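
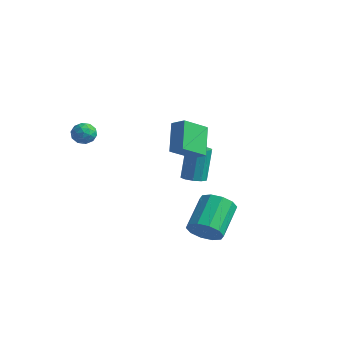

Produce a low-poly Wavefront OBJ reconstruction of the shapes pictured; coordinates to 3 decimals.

v 1.925 -0.592 -3.908
v 2.862 -0.225 -3.997
v 2.271 1.54 -2.92
v 1.335 1.172 -2.832
v 2.532 -0.034 -4.491
v 1.941 1.731 -3.415
v 1.97 -0.056 -4.763
v 1.38 1.709 -3.686
v 1.392 -0.283 -4.708
v 0.801 1.482 -3.631
v 1.017 -0.628 -4.348
v 0.426 1.136 -3.271
v 0.989 -0.96 -3.82
v 0.398 0.805 -2.743
v 1.319 -1.151 -3.325
v 0.728 0.614 -2.249
v 1.88 -1.129 -3.054
v 1.29 0.636 -1.977
v 2.459 -0.902 -3.109
v 1.868 0.863 -2.032
v 2.834 -0.556 -3.469
v 2.243 1.208 -2.392
v 0.046 0.798 2.22
v -0.343 -0.541 3.138
v 0.832 0.879 2.672
v 0.443 -0.46 3.59
v 0.877 -0.3 0.97
v 0.488 -1.639 1.888
v 1.663 -0.219 1.422
v 1.274 -1.558 2.34
v -3.417 -3.028 2.839
v -3.078 -3.246 2.262
v -4.402 -3.394 2.398
v -4.063 -3.612 1.821
v -3.963 -3.943 2.435
v -3.354 -3.717 2.708
v -4.126 -2.923 1.952
v -3.517 -2.697 2.225
v -3.515 -3.182 1.714
v -3.415 -3.812 2.012
v -4.065 -2.828 2.648
v -3.965 -3.458 2.946
v -3.161 -3.105 2.589
v -4.319 -3.535 2.071
v -4.261 -3.729 2.432
v -4.061 -3.858 2.092
v -3.324 -3.381 2.851
v -3.124 -3.51 2.512
v -3.644 -3.919 2.614
v -4.356 -3.13 2.148
v -4.156 -3.259 1.809
v -3.419 -2.782 2.568
v -3.219 -2.911 2.228
v -3.836 -2.721 2.046
v -3.219 -3.195 1.928
v -3.798 -3.411 1.669
v -3.835 -3.005 1.746
v -3.477 -2.873 1.906
v -3.159 -3.566 2.103
v -3.739 -3.781 1.844
v -3.68 -3.975 2.205
v -3.322 -3.843 2.365
v -3.417 -3.528 1.781
v -3.741 -2.859 2.816
v -4.321 -3.074 2.557
v -4.158 -2.797 2.295
v -3.8 -2.665 2.455
v -3.682 -3.229 2.991
v -4.261 -3.445 2.732
v -4.003 -3.767 2.754
v -3.645 -3.635 2.914
v -4.063 -3.112 2.879
v -2.061 3.224 -3.283
v -1.646 2.672 -3.046
v -1.864 3.344 -1.1
v -2.279 3.896 -1.337
v -1.375 3.021 -3.136
v -1.593 3.694 -1.19
v -1.366 3.448 -3.282
v -1.585 4.12 -1.337
v -1.622 3.789 -3.429
v -1.841 4.461 -1.483
v -2.046 3.914 -3.52
v -2.265 4.586 -1.574
v -2.476 3.776 -3.52
v -2.694 4.448 -1.574
v -2.747 3.426 -3.43
v -2.965 4.099 -1.484
v -2.755 3 -3.283
v -2.974 3.672 -1.338
v -2.499 2.659 -3.137
v -2.718 3.331 -1.191
v -2.075 2.534 -3.046
v -2.294 3.206 -1.1
f 2 1 5
f 2 5 3
f 3 5 6
f 3 6 4
f 5 1 7
f 5 7 6
f 6 7 8
f 6 8 4
f 7 1 9
f 7 9 8
f 8 9 10
f 8 10 4
f 9 1 11
f 9 11 10
f 10 11 12
f 10 12 4
f 11 1 13
f 11 13 12
f 12 13 14
f 12 14 4
f 13 1 15
f 13 15 14
f 14 15 16
f 14 16 4
f 15 1 17
f 15 17 16
f 16 17 18
f 16 18 4
f 17 1 19
f 17 19 18
f 18 19 20
f 18 20 4
f 19 1 21
f 19 21 20
f 20 21 22
f 20 22 4
f 21 1 2
f 21 2 22
f 22 2 3
f 22 3 4
f 24 26 23
f 27 24 23
f 23 26 25
f 25 27 23
f 24 30 26
f 28 24 27
f 28 30 24
f 26 30 25
f 29 27 25
f 25 30 29
f 29 28 27
f 30 28 29
f 31 68 47
f 68 42 71
f 47 71 36
f 68 71 47
f 31 47 43
f 47 36 48
f 43 48 32
f 47 48 43
f 31 43 52
f 43 32 53
f 52 53 38
f 43 53 52
f 31 52 64
f 52 38 67
f 64 67 41
f 52 67 64
f 31 64 68
f 64 41 72
f 68 72 42
f 64 72 68
f 32 48 59
f 48 36 62
f 59 62 40
f 48 62 59
f 36 71 49
f 71 42 70
f 49 70 35
f 71 70 49
f 42 72 69
f 72 41 65
f 69 65 33
f 72 65 69
f 41 67 66
f 67 38 54
f 66 54 37
f 67 54 66
f 38 53 58
f 53 32 55
f 58 55 39
f 53 55 58
f 34 60 46
f 60 40 61
f 46 61 35
f 60 61 46
f 34 46 44
f 46 35 45
f 44 45 33
f 46 45 44
f 34 44 51
f 44 33 50
f 51 50 37
f 44 50 51
f 34 51 56
f 51 37 57
f 56 57 39
f 51 57 56
f 34 56 60
f 56 39 63
f 60 63 40
f 56 63 60
f 35 61 49
f 61 40 62
f 49 62 36
f 61 62 49
f 33 45 69
f 45 35 70
f 69 70 42
f 45 70 69
f 37 50 66
f 50 33 65
f 66 65 41
f 50 65 66
f 39 57 58
f 57 37 54
f 58 54 38
f 57 54 58
f 40 63 59
f 63 39 55
f 59 55 32
f 63 55 59
f 74 73 77
f 74 77 75
f 75 77 78
f 75 78 76
f 77 73 79
f 77 79 78
f 78 79 80
f 78 80 76
f 79 73 81
f 79 81 80
f 80 81 82
f 80 82 76
f 81 73 83
f 81 83 82
f 82 83 84
f 82 84 76
f 83 73 85
f 83 85 84
f 84 85 86
f 84 86 76
f 85 73 87
f 85 87 86
f 86 87 88
f 86 88 76
f 87 73 89
f 87 89 88
f 88 89 90
f 88 90 76
f 89 73 91
f 89 91 90
f 90 91 92
f 90 92 76
f 91 73 93
f 91 93 92
f 92 93 94
f 92 94 76
f 93 73 74
f 93 74 94
f 94 74 75
f 94 75 76



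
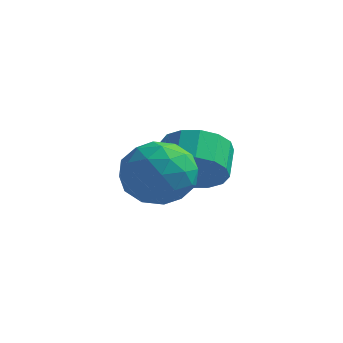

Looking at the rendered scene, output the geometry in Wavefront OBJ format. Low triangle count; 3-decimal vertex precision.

v -2.27 0.768 -0.827
v -1.62 1.621 -0.829
v -0.92 -0.261 -1.191
v -0.27 0.592 -1.193
v -0.707 0.253 -0.274
v -1.541 0.889 -0.049
v -0.999 0.471 -1.971
v -1.833 1.107 -1.746
v -0.834 1.438 -1.536
v -0.654 1.303 -0.487
v -1.886 0.057 -1.533
v -1.706 -0.078 -0.484
v -2.063 1.285 -0.796
v -0.477 0.075 -1.224
v -0.734 -0.124 -0.684
v -0.352 0.378 -0.685
v -2.017 0.854 -0.338
v -1.635 1.356 -0.339
v -1.099 0.552 -0.013
v -0.905 0.004 -1.681
v -0.523 0.506 -1.682
v -2.188 0.982 -1.335
v -1.806 1.484 -1.336
v -1.441 0.808 -2.007
v -1.22 1.678 -1.213
v -0.426 1.074 -1.427
v -0.854 1.002 -1.884
v -1.345 1.376 -1.752
v -1.114 1.599 -0.597
v -0.321 0.995 -0.81
v -0.577 0.796 -0.27
v -1.068 1.169 -0.138
v -0.652 1.492 -1.012
v -2.219 0.365 -1.21
v -1.426 -0.239 -1.423
v -1.472 0.191 -1.882
v -1.963 0.564 -1.75
v -2.114 0.286 -0.593
v -1.32 -0.318 -0.807
v -1.195 -0.016 -0.268
v -1.686 0.358 -0.136
v -1.888 -0.132 -1.008
v -1.305 2.516 -1.669
v -0.965 2.057 -0.885
v -1.276 2.886 -0.266
v -1.615 3.344 -1.051
v -0.578 2.329 -1.054
v -0.889 3.158 -0.436
v -0.386 2.65 -1.389
v -0.697 3.479 -0.77
v -0.44 2.936 -1.798
v -0.751 3.765 -1.18
v -0.726 3.109 -2.173
v -1.036 3.938 -1.555
v -1.167 3.123 -2.413
v -1.477 3.951 -1.794
v -1.644 2.974 -2.454
v -1.955 3.803 -1.835
v -2.031 2.702 -2.284
v -2.342 3.531 -1.666
v -2.223 2.381 -1.95
v -2.534 3.21 -1.331
v -2.169 2.095 -1.54
v -2.48 2.924 -0.922
v -1.884 1.922 -1.165
v -2.194 2.751 -0.547
v -1.443 1.909 -0.926
v -1.753 2.737 -0.307
f 1 38 17
f 38 12 41
f 17 41 6
f 38 41 17
f 1 17 13
f 17 6 18
f 13 18 2
f 17 18 13
f 1 13 22
f 13 2 23
f 22 23 8
f 13 23 22
f 1 22 34
f 22 8 37
f 34 37 11
f 22 37 34
f 1 34 38
f 34 11 42
f 38 42 12
f 34 42 38
f 2 18 29
f 18 6 32
f 29 32 10
f 18 32 29
f 6 41 19
f 41 12 40
f 19 40 5
f 41 40 19
f 12 42 39
f 42 11 35
f 39 35 3
f 42 35 39
f 11 37 36
f 37 8 24
f 36 24 7
f 37 24 36
f 8 23 28
f 23 2 25
f 28 25 9
f 23 25 28
f 4 30 16
f 30 10 31
f 16 31 5
f 30 31 16
f 4 16 14
f 16 5 15
f 14 15 3
f 16 15 14
f 4 14 21
f 14 3 20
f 21 20 7
f 14 20 21
f 4 21 26
f 21 7 27
f 26 27 9
f 21 27 26
f 4 26 30
f 26 9 33
f 30 33 10
f 26 33 30
f 5 31 19
f 31 10 32
f 19 32 6
f 31 32 19
f 3 15 39
f 15 5 40
f 39 40 12
f 15 40 39
f 7 20 36
f 20 3 35
f 36 35 11
f 20 35 36
f 9 27 28
f 27 7 24
f 28 24 8
f 27 24 28
f 10 33 29
f 33 9 25
f 29 25 2
f 33 25 29
f 44 43 47
f 44 47 45
f 45 47 48
f 45 48 46
f 47 43 49
f 47 49 48
f 48 49 50
f 48 50 46
f 49 43 51
f 49 51 50
f 50 51 52
f 50 52 46
f 51 43 53
f 51 53 52
f 52 53 54
f 52 54 46
f 53 43 55
f 53 55 54
f 54 55 56
f 54 56 46
f 55 43 57
f 55 57 56
f 56 57 58
f 56 58 46
f 57 43 59
f 57 59 58
f 58 59 60
f 58 60 46
f 59 43 61
f 59 61 60
f 60 61 62
f 60 62 46
f 61 43 63
f 61 63 62
f 62 63 64
f 62 64 46
f 63 43 65
f 63 65 64
f 64 65 66
f 64 66 46
f 65 43 67
f 65 67 66
f 66 67 68
f 66 68 46
f 67 43 44
f 67 44 68
f 68 44 45
f 68 45 46



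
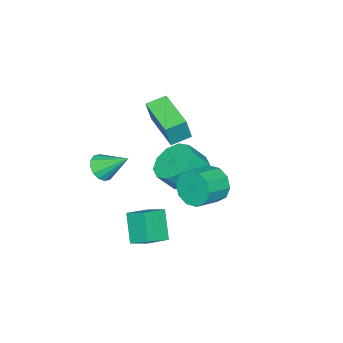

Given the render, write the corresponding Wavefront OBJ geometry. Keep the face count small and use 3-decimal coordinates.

v -1.88 0.576 3.446
v -1.516 0.549 4.61
v -0.902 2.207 3.179
v -0.538 2.18 4.343
v -1.122 0.08 3.197
v -0.758 0.053 4.361
v -0.144 1.711 2.93
v 0.22 1.684 4.094
v 1.315 -0.674 1.411
v 1.869 -0.851 1.763
v 1.085 0.474 2.349
v 1.985 -0.627 1.518
v 1.921 -0.415 1.244
v 1.696 -0.273 1.014
v 1.368 -0.238 0.891
v 1.026 -0.32 0.907
v 0.761 -0.496 1.058
v 0.645 -0.72 1.304
v 0.708 -0.932 1.578
v 0.934 -1.074 1.807
v 1.262 -1.109 1.93
v 1.604 -1.028 1.914
v -2.615 0.993 -0.872
v -1.692 1.326 -1.246
v -1.142 0.841 -0.322
v -2.065 0.507 0.052
v -1.932 1.79 -0.86
v -1.382 1.304 0.064
v -2.432 1.949 -0.479
v -1.882 1.463 0.446
v -3.002 1.743 -0.248
v -2.452 1.257 0.677
v -3.425 1.25 -0.255
v -2.875 0.764 0.669
v -3.538 0.659 -0.498
v -2.988 0.174 0.426
v -3.298 0.196 -0.884
v -2.748 -0.29 0.04
v -2.798 0.037 -1.266
v -2.248 -0.449 -0.341
v -2.228 0.243 -1.497
v -1.678 -0.243 -0.572
v -1.805 0.736 -1.489
v -1.255 0.25 -0.565
v 0.551 1.021 -1.033
v 1.626 0.728 -0.614
v 0.603 1.913 -0.539
v 1.677 1.619 -0.121
v 1.183 1.641 -2.219
v 2.257 1.347 -1.801
v 1.234 2.532 -1.726
v 2.309 2.239 -1.307
v -0.491 3.527 1.113
v -0.165 3.941 0.396
v 0.998 3.706 0.79
v 0.671 3.293 1.507
v -0.225 4.315 0.795
v 0.938 4.08 1.189
v -0.386 4.388 1.316
v 0.776 4.153 1.71
v -0.588 4.132 1.759
v 0.575 3.897 2.153
v -0.753 3.645 1.956
v 0.41 3.41 2.349
v -0.818 3.114 1.83
v 0.345 2.879 2.224
v -0.758 2.74 1.431
v 0.405 2.505 1.825
v -0.596 2.667 0.91
v 0.566 2.432 1.304
v -0.395 2.923 0.467
v 0.768 2.688 0.861
v -0.23 3.41 0.271
v 0.933 3.175 0.664
f 2 4 1
f 5 2 1
f 1 4 3
f 3 5 1
f 2 8 4
f 6 2 5
f 6 8 2
f 4 8 3
f 7 5 3
f 3 8 7
f 7 6 5
f 8 6 7
f 10 9 12
f 10 12 11
f 12 9 13
f 12 13 11
f 13 9 14
f 13 14 11
f 14 9 15
f 14 15 11
f 15 9 16
f 15 16 11
f 16 9 17
f 16 17 11
f 17 9 18
f 17 18 11
f 18 9 19
f 18 19 11
f 19 9 20
f 19 20 11
f 20 9 21
f 20 21 11
f 21 9 22
f 21 22 11
f 22 9 10
f 22 10 11
f 24 23 27
f 24 27 25
f 25 27 28
f 25 28 26
f 27 23 29
f 27 29 28
f 28 29 30
f 28 30 26
f 29 23 31
f 29 31 30
f 30 31 32
f 30 32 26
f 31 23 33
f 31 33 32
f 32 33 34
f 32 34 26
f 33 23 35
f 33 35 34
f 34 35 36
f 34 36 26
f 35 23 37
f 35 37 36
f 36 37 38
f 36 38 26
f 37 23 39
f 37 39 38
f 38 39 40
f 38 40 26
f 39 23 41
f 39 41 40
f 40 41 42
f 40 42 26
f 41 23 43
f 41 43 42
f 42 43 44
f 42 44 26
f 43 23 24
f 43 24 44
f 44 24 25
f 44 25 26
f 46 48 45
f 49 46 45
f 45 48 47
f 47 49 45
f 46 52 48
f 50 46 49
f 50 52 46
f 48 52 47
f 51 49 47
f 47 52 51
f 51 50 49
f 52 50 51
f 54 53 57
f 54 57 55
f 55 57 58
f 55 58 56
f 57 53 59
f 57 59 58
f 58 59 60
f 58 60 56
f 59 53 61
f 59 61 60
f 60 61 62
f 60 62 56
f 61 53 63
f 61 63 62
f 62 63 64
f 62 64 56
f 63 53 65
f 63 65 64
f 64 65 66
f 64 66 56
f 65 53 67
f 65 67 66
f 66 67 68
f 66 68 56
f 67 53 69
f 67 69 68
f 68 69 70
f 68 70 56
f 69 53 71
f 69 71 70
f 70 71 72
f 70 72 56
f 71 53 73
f 71 73 72
f 72 73 74
f 72 74 56
f 73 53 54
f 73 54 74
f 74 54 55
f 74 55 56



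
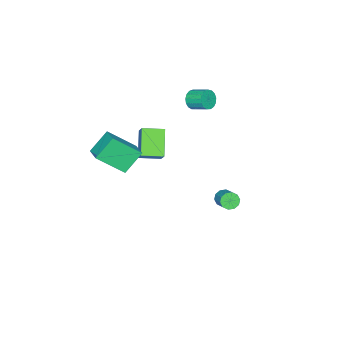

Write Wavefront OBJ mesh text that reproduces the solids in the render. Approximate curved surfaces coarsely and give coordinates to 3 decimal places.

v 0.685 -1.446 0.305
v -0.525 -2.276 1.559
v 1.193 -0.842 1.196
v -0.018 -1.671 2.449
v 1.578 -2.469 0.491
v 0.367 -3.298 1.744
v 2.085 -1.864 1.381
v 0.875 -2.694 2.635
v -2.107 1.16 -4.114
v -1.747 1.277 -4.606
v -1.113 2.137 -3.937
v -1.473 2.02 -3.446
v -2.05 1.512 -4.621
v -1.415 2.372 -3.953
v -2.374 1.613 -4.443
v -1.74 2.472 -3.775
v -2.596 1.541 -4.14
v -1.962 2.4 -3.471
v -2.631 1.323 -3.826
v -1.997 2.183 -3.158
v -2.467 1.043 -3.623
v -1.833 1.903 -2.954
v -2.165 0.808 -3.607
v -1.53 1.668 -2.939
v -1.84 0.708 -3.785
v -1.206 1.567 -3.117
v -1.618 0.78 -4.089
v -0.984 1.639 -3.42
v -1.583 0.997 -4.402
v -0.949 1.857 -3.734
v 2.474 -1.898 2.521
v 3.502 -3.188 3.916
v 3.191 -0.92 2.898
v 4.218 -2.209 4.293
v 3.602 -2.271 1.347
v 4.629 -3.56 2.742
v 4.318 -1.292 1.724
v 5.346 -2.582 3.119
v -3.71 -2.3 2.378
v -3.391 -2.554 2.959
v -3.432 -1.455 3.463
v -3.75 -1.2 2.882
v -3.133 -2.454 2.762
v -3.174 -1.355 3.266
v -3.007 -2.319 2.477
v -3.048 -1.22 2.981
v -3.042 -2.179 2.169
v -3.082 -1.08 2.674
v -3.23 -2.067 1.909
v -3.27 -0.968 2.414
v -3.527 -2.008 1.757
v -3.568 -0.909 2.261
v -3.867 -2.016 1.746
v -3.908 -0.917 2.251
v -4.171 -2.089 1.881
v -4.211 -0.989 2.385
v -4.368 -2.21 2.129
v -4.409 -1.111 2.633
v -4.416 -2.352 2.434
v -4.456 -1.252 2.938
v -4.301 -2.481 2.727
v -4.342 -1.382 3.231
v -4.051 -2.57 2.939
v -4.091 -1.47 3.443
v -3.722 -2.596 3.023
v -3.763 -1.497 3.527
f 2 4 1
f 5 2 1
f 1 4 3
f 3 5 1
f 2 8 4
f 6 2 5
f 6 8 2
f 4 8 3
f 7 5 3
f 3 8 7
f 7 6 5
f 8 6 7
f 10 9 13
f 10 13 11
f 11 13 14
f 11 14 12
f 13 9 15
f 13 15 14
f 14 15 16
f 14 16 12
f 15 9 17
f 15 17 16
f 16 17 18
f 16 18 12
f 17 9 19
f 17 19 18
f 18 19 20
f 18 20 12
f 19 9 21
f 19 21 20
f 20 21 22
f 20 22 12
f 21 9 23
f 21 23 22
f 22 23 24
f 22 24 12
f 23 9 25
f 23 25 24
f 24 25 26
f 24 26 12
f 25 9 27
f 25 27 26
f 26 27 28
f 26 28 12
f 27 9 29
f 27 29 28
f 28 29 30
f 28 30 12
f 29 9 10
f 29 10 30
f 30 10 11
f 30 11 12
f 32 34 31
f 35 32 31
f 31 34 33
f 33 35 31
f 32 38 34
f 36 32 35
f 36 38 32
f 34 38 33
f 37 35 33
f 33 38 37
f 37 36 35
f 38 36 37
f 40 39 43
f 40 43 41
f 41 43 44
f 41 44 42
f 43 39 45
f 43 45 44
f 44 45 46
f 44 46 42
f 45 39 47
f 45 47 46
f 46 47 48
f 46 48 42
f 47 39 49
f 47 49 48
f 48 49 50
f 48 50 42
f 49 39 51
f 49 51 50
f 50 51 52
f 50 52 42
f 51 39 53
f 51 53 52
f 52 53 54
f 52 54 42
f 53 39 55
f 53 55 54
f 54 55 56
f 54 56 42
f 55 39 57
f 55 57 56
f 56 57 58
f 56 58 42
f 57 39 59
f 57 59 58
f 58 59 60
f 58 60 42
f 59 39 61
f 59 61 60
f 60 61 62
f 60 62 42
f 61 39 63
f 61 63 62
f 62 63 64
f 62 64 42
f 63 39 65
f 63 65 64
f 64 65 66
f 64 66 42
f 65 39 40
f 65 40 66
f 66 40 41
f 66 41 42



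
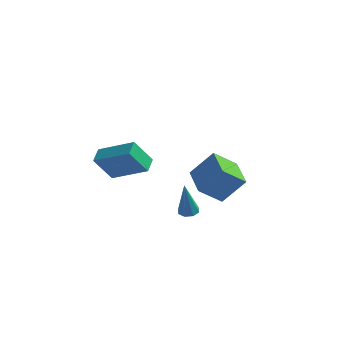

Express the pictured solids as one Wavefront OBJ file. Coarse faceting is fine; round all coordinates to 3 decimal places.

v -1.003 -0.254 -1.615
v -0.626 -0.665 -1.661
v -1.117 -0.586 0.435
v -0.445 -0.283 -1.589
v -0.591 0.116 -1.532
v -0.978 0.298 -1.524
v -1.381 0.158 -1.569
v -1.562 -0.224 -1.641
v -1.416 -0.623 -1.698
v -1.028 -0.806 -1.706
v -0.002 2.146 -2.204
v -1.024 1.347 -1.12
v -0.99 3.717 -1.977
v -2.012 2.918 -0.893
v 1.112 2.642 -0.787
v 0.09 1.843 0.297
v 0.124 4.213 -0.56
v -0.898 3.414 0.524
v -2.666 -4.126 4.485
v -2.737 -3.263 4.766
v -4.572 -3.963 3.503
v -4.643 -3.101 3.783
v -1.917 -3.619 3.117
v -1.988 -2.757 3.397
v -3.823 -3.457 2.134
v -3.894 -2.594 2.415
f 2 1 4
f 2 4 3
f 4 1 5
f 4 5 3
f 5 1 6
f 5 6 3
f 6 1 7
f 6 7 3
f 7 1 8
f 7 8 3
f 8 1 9
f 8 9 3
f 9 1 10
f 9 10 3
f 10 1 2
f 10 2 3
f 12 14 11
f 15 12 11
f 11 14 13
f 13 15 11
f 12 18 14
f 16 12 15
f 16 18 12
f 14 18 13
f 17 15 13
f 13 18 17
f 17 16 15
f 18 16 17
f 20 22 19
f 23 20 19
f 19 22 21
f 21 23 19
f 20 26 22
f 24 20 23
f 24 26 20
f 22 26 21
f 25 23 21
f 21 26 25
f 25 24 23
f 26 24 25



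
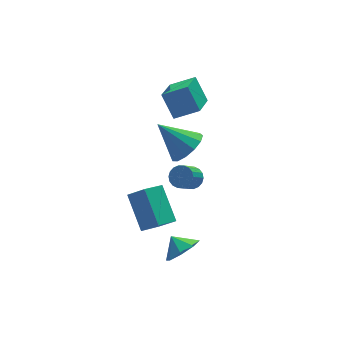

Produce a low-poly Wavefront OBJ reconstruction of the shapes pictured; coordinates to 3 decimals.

v 1.305 2.407 2.53
v 1.015 3.322 3.772
v 2.35 3.888 1.684
v 2.06 4.802 2.926
v 2.52 1.918 3.174
v 2.23 2.832 4.416
v 3.565 3.398 2.328
v 3.275 4.313 3.57
v 0.859 -0.475 3.007
v 1.352 -0.993 3.789
v -0.299 0.515 4.393
v 1.666 -0.494 3.694
v 1.723 0.012 3.381
v 1.506 0.363 2.949
v 1.084 0.448 2.536
v 0.59 0.24 2.272
v 0.182 -0.195 2.241
v -0.011 -0.719 2.454
v 0.072 -1.165 2.842
v 0.405 -1.392 3.282
v 0.882 -1.328 3.636
v -0.195 -2.533 -3.156
v 0.156 -3.069 -2.362
v -0.545 -1.827 -2.524
v 0.682 -2.563 -2.637
v 0.695 -2.039 -3.216
v 0.186 -1.805 -3.76
v -0.546 -1.998 -3.95
v -1.073 -2.504 -3.675
v -1.086 -3.027 -3.096
v -0.577 -3.261 -2.552
v -0.83 -0.938 -2.484
v -1.963 -1.44 -1.877
v -0.882 0.788 -1.154
v -2.015 0.286 -0.546
v -0.145 -1.526 -1.694
v -1.278 -2.028 -1.086
v -0.197 0.2 -0.363
v -1.33 -0.302 0.244
v 0.733 -1.303 1.354
v 1.254 -1.472 1.704
v 0.508 -1.967 2.576
v -0.013 -1.797 2.226
v 1.194 -1.207 1.802
v 0.447 -1.702 2.675
v 1.042 -0.961 1.812
v 0.296 -1.456 2.685
v 0.83 -0.782 1.732
v 0.083 -1.277 2.604
v 0.598 -0.707 1.576
v -0.149 -1.202 2.448
v 0.393 -0.749 1.376
v -0.354 -1.244 2.248
v 0.255 -0.901 1.172
v -0.491 -1.396 2.044
v 0.212 -1.133 1.004
v -0.534 -1.628 1.876
v 0.273 -1.398 0.905
v -0.474 -1.893 1.778
v 0.424 -1.644 0.895
v -0.322 -2.139 1.768
v 0.637 -1.823 0.976
v -0.11 -2.318 1.848
v 0.869 -1.898 1.132
v 0.122 -2.393 2.004
v 1.074 -1.856 1.332
v 0.327 -2.351 2.204
v 1.211 -1.704 1.536
v 0.465 -2.199 2.408
f 2 4 1
f 5 2 1
f 1 4 3
f 3 5 1
f 2 8 4
f 6 2 5
f 6 8 2
f 4 8 3
f 7 5 3
f 3 8 7
f 7 6 5
f 8 6 7
f 10 9 12
f 10 12 11
f 12 9 13
f 12 13 11
f 13 9 14
f 13 14 11
f 14 9 15
f 14 15 11
f 15 9 16
f 15 16 11
f 16 9 17
f 16 17 11
f 17 9 18
f 17 18 11
f 18 9 19
f 18 19 11
f 19 9 20
f 19 20 11
f 20 9 21
f 20 21 11
f 21 9 10
f 21 10 11
f 23 22 25
f 23 25 24
f 25 22 26
f 25 26 24
f 26 22 27
f 26 27 24
f 27 22 28
f 27 28 24
f 28 22 29
f 28 29 24
f 29 22 30
f 29 30 24
f 30 22 31
f 30 31 24
f 31 22 23
f 31 23 24
f 33 35 32
f 36 33 32
f 32 35 34
f 34 36 32
f 33 39 35
f 37 33 36
f 37 39 33
f 35 39 34
f 38 36 34
f 34 39 38
f 38 37 36
f 39 37 38
f 41 40 44
f 41 44 42
f 42 44 45
f 42 45 43
f 44 40 46
f 44 46 45
f 45 46 47
f 45 47 43
f 46 40 48
f 46 48 47
f 47 48 49
f 47 49 43
f 48 40 50
f 48 50 49
f 49 50 51
f 49 51 43
f 50 40 52
f 50 52 51
f 51 52 53
f 51 53 43
f 52 40 54
f 52 54 53
f 53 54 55
f 53 55 43
f 54 40 56
f 54 56 55
f 55 56 57
f 55 57 43
f 56 40 58
f 56 58 57
f 57 58 59
f 57 59 43
f 58 40 60
f 58 60 59
f 59 60 61
f 59 61 43
f 60 40 62
f 60 62 61
f 61 62 63
f 61 63 43
f 62 40 64
f 62 64 63
f 63 64 65
f 63 65 43
f 64 40 66
f 64 66 65
f 65 66 67
f 65 67 43
f 66 40 68
f 66 68 67
f 67 68 69
f 67 69 43
f 68 40 41
f 68 41 69
f 69 41 42
f 69 42 43



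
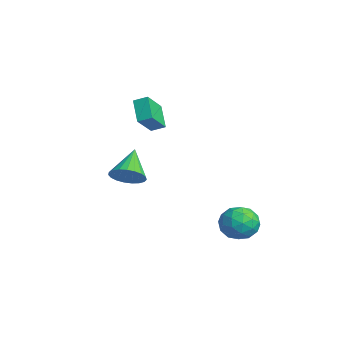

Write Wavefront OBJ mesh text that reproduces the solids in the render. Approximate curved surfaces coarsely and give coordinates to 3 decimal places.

v -0.464 -4.181 -0.761
v 0.322 -3.976 -0.08
v -1.876 -3.359 0.621
v 0.307 -3.604 -0.316
v 0.158 -3.332 -0.63
v -0.098 -3.207 -0.966
v -0.417 -3.25 -1.267
v -0.745 -3.454 -1.48
v -1.024 -3.784 -1.569
v -1.206 -4.182 -1.518
v -1.259 -4.58 -1.337
v -1.176 -4.909 -1.055
v -0.969 -5.112 -0.723
v -0.675 -5.154 -0.398
v -0.344 -5.028 -0.135
v -0.034 -4.755 0.019
v 0.201 -4.383 0.039
v 2.631 0.588 -2.593
v 3.309 1.525 -2.319
v 3.851 0.115 -4.001
v 4.529 1.052 -3.727
v 4.458 0.132 -2.979
v 3.703 0.424 -2.109
v 3.457 1.216 -4.211
v 2.702 1.508 -3.341
v 3.819 1.913 -3.32
v 4.438 1.243 -2.558
v 2.722 0.397 -3.762
v 3.341 -0.273 -3
v 2.863 1.098 -2.332
v 4.297 0.542 -3.988
v 4.255 0.001 -3.548
v 4.654 0.552 -3.387
v 3.095 0.451 -2.209
v 3.493 1.002 -2.048
v 4.168 0.183 -2.436
v 3.667 0.638 -4.272
v 4.065 1.189 -4.111
v 2.506 1.088 -2.933
v 2.905 1.639 -2.772
v 2.992 1.457 -3.884
v 3.561 1.877 -2.76
v 4.279 1.599 -3.587
v 3.648 1.695 -3.872
v 3.205 1.867 -3.36
v 3.925 1.483 -2.312
v 4.642 1.205 -3.14
v 4.6 0.664 -2.7
v 4.157 0.836 -2.188
v 4.225 1.711 -2.9
v 2.518 0.435 -3.18
v 3.235 0.157 -4.008
v 3.003 0.804 -4.132
v 2.56 0.976 -3.62
v 2.881 0.041 -2.733
v 3.599 -0.237 -3.56
v 3.955 -0.227 -2.96
v 3.512 -0.055 -2.448
v 2.935 -0.071 -3.42
v -4.394 -1.949 2.506
v -4.02 -1.218 2.851
v -3.14 -2.066 1.395
v -2.766 -1.336 1.74
v -3.434 -3.004 3.7
v -3.06 -2.274 4.045
v -2.18 -3.122 2.589
v -1.806 -2.391 2.934
f 2 1 4
f 2 4 3
f 4 1 5
f 4 5 3
f 5 1 6
f 5 6 3
f 6 1 7
f 6 7 3
f 7 1 8
f 7 8 3
f 8 1 9
f 8 9 3
f 9 1 10
f 9 10 3
f 10 1 11
f 10 11 3
f 11 1 12
f 11 12 3
f 12 1 13
f 12 13 3
f 13 1 14
f 13 14 3
f 14 1 15
f 14 15 3
f 15 1 16
f 15 16 3
f 16 1 17
f 16 17 3
f 17 1 2
f 17 2 3
f 18 55 34
f 55 29 58
f 34 58 23
f 55 58 34
f 18 34 30
f 34 23 35
f 30 35 19
f 34 35 30
f 18 30 39
f 30 19 40
f 39 40 25
f 30 40 39
f 18 39 51
f 39 25 54
f 51 54 28
f 39 54 51
f 18 51 55
f 51 28 59
f 55 59 29
f 51 59 55
f 19 35 46
f 35 23 49
f 46 49 27
f 35 49 46
f 23 58 36
f 58 29 57
f 36 57 22
f 58 57 36
f 29 59 56
f 59 28 52
f 56 52 20
f 59 52 56
f 28 54 53
f 54 25 41
f 53 41 24
f 54 41 53
f 25 40 45
f 40 19 42
f 45 42 26
f 40 42 45
f 21 47 33
f 47 27 48
f 33 48 22
f 47 48 33
f 21 33 31
f 33 22 32
f 31 32 20
f 33 32 31
f 21 31 38
f 31 20 37
f 38 37 24
f 31 37 38
f 21 38 43
f 38 24 44
f 43 44 26
f 38 44 43
f 21 43 47
f 43 26 50
f 47 50 27
f 43 50 47
f 22 48 36
f 48 27 49
f 36 49 23
f 48 49 36
f 20 32 56
f 32 22 57
f 56 57 29
f 32 57 56
f 24 37 53
f 37 20 52
f 53 52 28
f 37 52 53
f 26 44 45
f 44 24 41
f 45 41 25
f 44 41 45
f 27 50 46
f 50 26 42
f 46 42 19
f 50 42 46
f 61 63 60
f 64 61 60
f 60 63 62
f 62 64 60
f 61 67 63
f 65 61 64
f 65 67 61
f 63 67 62
f 66 64 62
f 62 67 66
f 66 65 64
f 67 65 66



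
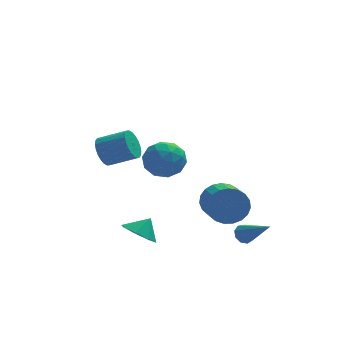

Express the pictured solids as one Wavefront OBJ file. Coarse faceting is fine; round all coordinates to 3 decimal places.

v 2.112 0.461 -2.343
v 2.583 0.789 -1.452
v 2.719 -0.832 -0.926
v 2.248 -1.161 -1.817
v 2.158 0.791 -1.337
v 2.294 -0.83 -0.811
v 1.724 0.736 -1.396
v 1.86 -0.886 -0.869
v 1.358 0.633 -1.618
v 1.494 -0.989 -1.092
v 1.122 0.5 -1.966
v 1.258 -1.121 -1.44
v 1.057 0.361 -2.379
v 1.193 -1.261 -1.853
v 1.175 0.238 -2.786
v 1.311 -1.383 -2.26
v 1.454 0.155 -3.116
v 1.59 -1.467 -2.59
v 1.848 0.124 -3.313
v 1.984 -1.498 -2.787
v 2.287 0.151 -3.342
v 2.423 -1.47 -2.816
v 2.695 0.232 -3.198
v 2.831 -1.389 -2.672
v 3.003 0.353 -2.907
v 3.139 -1.269 -2.38
v 3.157 0.492 -2.518
v 3.293 -1.13 -1.991
v 3.13 0.625 -2.098
v 3.266 -0.996 -1.572
v 2.927 0.731 -1.722
v 3.063 -0.891 -1.195
v 0.011 4.506 -0.494
v 0.781 3.929 -1.155
v -1.341 3.291 -1.005
v -0.571 2.714 -1.666
v -0.48 2.683 -0.503
v 0.355 3.434 -0.187
v -0.915 3.786 -1.973
v -0.08 4.537 -1.657
v 0.208 3.484 -2.069
v 0.477 2.802 -1.16
v -1.037 4.418 -1
v -0.768 3.736 -0.091
v 0.515 4.324 -0.779
v -1.075 2.896 -1.381
v -1.021 2.878 -0.697
v -0.569 2.538 -1.086
v 0.265 4.033 -0.21
v 0.717 3.694 -0.599
v -0.024 2.962 -0.216
v -1.277 3.526 -1.561
v -0.825 3.187 -1.95
v 0.009 4.682 -1.074
v 0.461 4.342 -1.463
v -0.536 4.258 -1.944
v 0.63 3.723 -1.705
v -0.164 3.009 -2.006
v -0.367 3.639 -2.186
v 0.125 4.081 -2
v 0.788 3.322 -1.171
v -0.006 2.608 -1.472
v 0.047 2.59 -0.788
v 0.538 3.032 -0.602
v 0.452 3.061 -1.709
v -0.554 4.612 -0.688
v -1.348 3.898 -0.989
v -1.098 4.188 -1.558
v -0.607 4.63 -1.372
v -0.396 4.211 -0.154
v -1.19 3.497 -0.455
v -0.685 3.139 -0.16
v -0.193 3.581 0.026
v -1.012 4.159 -0.451
v -1.997 -1.604 -3.163
v -1.28 -1.392 -3.782
v -1.403 -1.256 -2.357
v -1.747 -0.824 -3.683
v -2.36 -0.712 -3.28
v -2.761 -1.123 -2.809
v -2.713 -1.816 -2.545
v -2.246 -2.384 -2.644
v -1.633 -2.495 -3.047
v -1.232 -2.085 -3.518
v 2.977 -1.308 -3.67
v 3.473 -1.083 -3.839
v 3.983 -2.612 -2.45
v 3.339 -0.893 -3.526
v 3.037 -0.897 -3.28
v 2.706 -1.093 -3.217
v 2.502 -1.39 -3.366
v 2.52 -1.649 -3.658
v 2.752 -1.748 -3.955
v 3.089 -1.641 -4.119
v 3.374 -1.379 -4.073
v -3.56 -1.538 2.335
v -3.168 -1.221 1.675
v -1.847 -1.586 2.286
v -2.24 -1.902 2.945
v -3.186 -0.962 1.869
v -1.865 -1.326 2.479
v -3.261 -0.79 2.133
v -1.94 -1.155 2.744
v -3.381 -0.733 2.428
v -2.061 -1.097 3.039
v -3.529 -0.798 2.709
v -2.208 -1.162 3.319
v -3.682 -0.975 2.932
v -2.361 -1.339 3.543
v -3.816 -1.238 3.065
v -2.495 -1.603 3.676
v -3.911 -1.547 3.087
v -2.59 -1.911 3.698
v -3.953 -1.854 2.994
v -2.632 -2.219 3.605
v -3.935 -2.114 2.801
v -2.614 -2.478 3.411
v -3.86 -2.285 2.536
v -2.539 -2.65 3.147
v -3.739 -2.343 2.241
v -2.419 -2.707 2.852
v -3.592 -2.278 1.961
v -2.271 -2.642 2.571
v -3.439 -2.101 1.737
v -2.118 -2.465 2.348
v -3.305 -1.837 1.604
v -1.984 -2.202 2.215
v -3.21 -1.529 1.582
v -1.889 -1.893 2.193
f 2 1 5
f 2 5 3
f 3 5 6
f 3 6 4
f 5 1 7
f 5 7 6
f 6 7 8
f 6 8 4
f 7 1 9
f 7 9 8
f 8 9 10
f 8 10 4
f 9 1 11
f 9 11 10
f 10 11 12
f 10 12 4
f 11 1 13
f 11 13 12
f 12 13 14
f 12 14 4
f 13 1 15
f 13 15 14
f 14 15 16
f 14 16 4
f 15 1 17
f 15 17 16
f 16 17 18
f 16 18 4
f 17 1 19
f 17 19 18
f 18 19 20
f 18 20 4
f 19 1 21
f 19 21 20
f 20 21 22
f 20 22 4
f 21 1 23
f 21 23 22
f 22 23 24
f 22 24 4
f 23 1 25
f 23 25 24
f 24 25 26
f 24 26 4
f 25 1 27
f 25 27 26
f 26 27 28
f 26 28 4
f 27 1 29
f 27 29 28
f 28 29 30
f 28 30 4
f 29 1 31
f 29 31 30
f 30 31 32
f 30 32 4
f 31 1 2
f 31 2 32
f 32 2 3
f 32 3 4
f 33 70 49
f 70 44 73
f 49 73 38
f 70 73 49
f 33 49 45
f 49 38 50
f 45 50 34
f 49 50 45
f 33 45 54
f 45 34 55
f 54 55 40
f 45 55 54
f 33 54 66
f 54 40 69
f 66 69 43
f 54 69 66
f 33 66 70
f 66 43 74
f 70 74 44
f 66 74 70
f 34 50 61
f 50 38 64
f 61 64 42
f 50 64 61
f 38 73 51
f 73 44 72
f 51 72 37
f 73 72 51
f 44 74 71
f 74 43 67
f 71 67 35
f 74 67 71
f 43 69 68
f 69 40 56
f 68 56 39
f 69 56 68
f 40 55 60
f 55 34 57
f 60 57 41
f 55 57 60
f 36 62 48
f 62 42 63
f 48 63 37
f 62 63 48
f 36 48 46
f 48 37 47
f 46 47 35
f 48 47 46
f 36 46 53
f 46 35 52
f 53 52 39
f 46 52 53
f 36 53 58
f 53 39 59
f 58 59 41
f 53 59 58
f 36 58 62
f 58 41 65
f 62 65 42
f 58 65 62
f 37 63 51
f 63 42 64
f 51 64 38
f 63 64 51
f 35 47 71
f 47 37 72
f 71 72 44
f 47 72 71
f 39 52 68
f 52 35 67
f 68 67 43
f 52 67 68
f 41 59 60
f 59 39 56
f 60 56 40
f 59 56 60
f 42 65 61
f 65 41 57
f 61 57 34
f 65 57 61
f 76 75 78
f 76 78 77
f 78 75 79
f 78 79 77
f 79 75 80
f 79 80 77
f 80 75 81
f 80 81 77
f 81 75 82
f 81 82 77
f 82 75 83
f 82 83 77
f 83 75 84
f 83 84 77
f 84 75 76
f 84 76 77
f 86 85 88
f 86 88 87
f 88 85 89
f 88 89 87
f 89 85 90
f 89 90 87
f 90 85 91
f 90 91 87
f 91 85 92
f 91 92 87
f 92 85 93
f 92 93 87
f 93 85 94
f 93 94 87
f 94 85 95
f 94 95 87
f 95 85 86
f 95 86 87
f 97 96 100
f 97 100 98
f 98 100 101
f 98 101 99
f 100 96 102
f 100 102 101
f 101 102 103
f 101 103 99
f 102 96 104
f 102 104 103
f 103 104 105
f 103 105 99
f 104 96 106
f 104 106 105
f 105 106 107
f 105 107 99
f 106 96 108
f 106 108 107
f 107 108 109
f 107 109 99
f 108 96 110
f 108 110 109
f 109 110 111
f 109 111 99
f 110 96 112
f 110 112 111
f 111 112 113
f 111 113 99
f 112 96 114
f 112 114 113
f 113 114 115
f 113 115 99
f 114 96 116
f 114 116 115
f 115 116 117
f 115 117 99
f 116 96 118
f 116 118 117
f 117 118 119
f 117 119 99
f 118 96 120
f 118 120 119
f 119 120 121
f 119 121 99
f 120 96 122
f 120 122 121
f 121 122 123
f 121 123 99
f 122 96 124
f 122 124 123
f 123 124 125
f 123 125 99
f 124 96 126
f 124 126 125
f 125 126 127
f 125 127 99
f 126 96 128
f 126 128 127
f 127 128 129
f 127 129 99
f 128 96 97
f 128 97 129
f 129 97 98
f 129 98 99



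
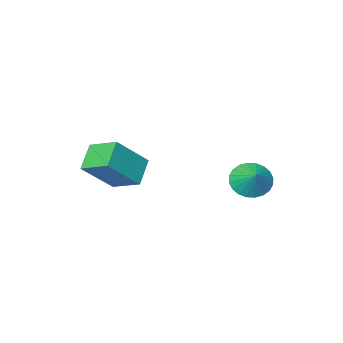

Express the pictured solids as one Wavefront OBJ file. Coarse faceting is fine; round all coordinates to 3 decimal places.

v -0.961 0.09 -3.78
v -0.203 -0.477 -3.523
v -0.559 0.97 -3.02
v -0.057 -0.287 -3.821
v -0.048 -0.039 -4.112
v -0.178 0.227 -4.353
v -0.427 0.473 -4.507
v -0.758 0.661 -4.55
v -1.119 0.761 -4.475
v -1.456 0.76 -4.295
v -1.718 0.656 -4.036
v -1.865 0.466 -3.738
v -1.873 0.219 -3.447
v -1.743 -0.048 -3.206
v -1.494 -0.294 -3.052
v -1.163 -0.482 -3.01
v -0.802 -0.582 -3.084
v -0.465 -0.58 -3.264
v 3.774 -3.591 -4.387
v 2.86 -4.309 -3.471
v 3.271 -2.202 -3.801
v 2.357 -2.919 -2.884
v 5.343 -3.661 -2.876
v 4.429 -4.378 -1.959
v 4.84 -2.271 -2.289
v 3.926 -2.989 -1.373
f 2 1 4
f 2 4 3
f 4 1 5
f 4 5 3
f 5 1 6
f 5 6 3
f 6 1 7
f 6 7 3
f 7 1 8
f 7 8 3
f 8 1 9
f 8 9 3
f 9 1 10
f 9 10 3
f 10 1 11
f 10 11 3
f 11 1 12
f 11 12 3
f 12 1 13
f 12 13 3
f 13 1 14
f 13 14 3
f 14 1 15
f 14 15 3
f 15 1 16
f 15 16 3
f 16 1 17
f 16 17 3
f 17 1 18
f 17 18 3
f 18 1 2
f 18 2 3
f 20 22 19
f 23 20 19
f 19 22 21
f 21 23 19
f 20 26 22
f 24 20 23
f 24 26 20
f 22 26 21
f 25 23 21
f 21 26 25
f 25 24 23
f 26 24 25



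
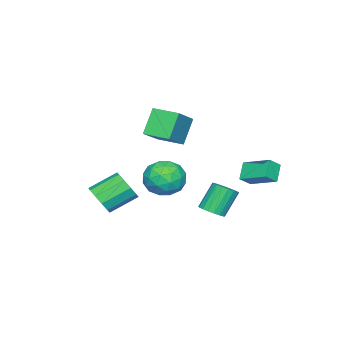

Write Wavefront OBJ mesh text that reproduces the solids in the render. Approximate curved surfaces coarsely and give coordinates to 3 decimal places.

v -0.655 1.327 -1.085
v -0.008 1.485 -0.719
v -0.918 1.812 0.751
v -1.565 1.653 0.385
v -0.1 1.786 -0.843
v -1.01 2.113 0.627
v -0.302 1.996 -1.015
v -1.212 2.323 0.455
v -0.573 2.074 -1.201
v -1.484 2.4 0.27
v -0.861 2.003 -1.363
v -1.772 2.33 0.107
v -1.109 1.799 -1.471
v -2.019 2.125 -0.001
v -1.266 1.501 -1.502
v -2.176 1.827 -0.032
v -1.302 1.168 -1.451
v -2.212 1.495 0.019
v -1.21 0.867 -1.327
v -2.12 1.194 0.143
v -1.008 0.657 -1.155
v -1.918 0.984 0.315
v -0.736 0.58 -0.97
v -1.647 0.906 0.501
v -0.448 0.65 -0.807
v -1.359 0.977 0.663
v -0.201 0.855 -0.699
v -1.111 1.181 0.771
v -0.044 1.153 -0.668
v -0.954 1.479 0.802
v 1.675 -4.142 -0.667
v 2.08 -4.428 0.19
v 0.871 -3.403 1.104
v 0.465 -3.118 0.247
v 2.369 -3.922 0.004
v 1.159 -2.897 0.918
v 2.392 -3.5 -0.439
v 1.183 -2.475 0.476
v 2.142 -3.323 -0.968
v 0.932 -2.298 -0.054
v 1.713 -3.459 -1.383
v 0.503 -2.435 -0.468
v 1.269 -3.857 -1.524
v 0.06 -2.832 -0.61
v 0.981 -4.363 -1.338
v -0.229 -3.338 -0.424
v 0.957 -4.785 -0.896
v -0.252 -3.76 0.019
v 1.208 -4.962 -0.366
v -0.002 -3.937 0.548
v 1.637 -4.825 0.048
v 0.427 -3.801 0.963
v 2.402 1.574 2.411
v 3.49 1.124 2.183
v 1.79 -0.184 2.957
v 2.878 -0.634 2.729
v 2.721 0.116 3.651
v 3.099 1.203 3.313
v 2.181 -0.263 1.827
v 2.559 0.824 1.489
v 3.353 -0.011 1.821
v 3.687 0.223 2.949
v 1.593 0.717 2.191
v 1.927 0.951 3.319
v 3 1.503 2.249
v 2.28 -0.563 2.891
v 2.188 -0.122 3.433
v 2.827 -0.387 3.299
v 2.77 1.549 2.913
v 3.409 1.285 2.779
v 2.958 0.693 3.642
v 1.871 -0.345 2.361
v 2.51 -0.609 2.227
v 2.453 1.327 1.841
v 3.092 1.062 1.707
v 2.322 0.247 1.498
v 3.558 0.572 1.902
v 3.199 -0.461 2.223
v 2.789 -0.243 1.693
v 3.011 0.395 1.495
v 3.755 0.709 2.565
v 3.395 -0.324 2.886
v 3.303 0.117 3.428
v 3.525 0.756 3.229
v 3.674 0.042 2.352
v 1.885 1.264 2.254
v 1.525 0.231 2.575
v 1.755 0.184 1.911
v 1.977 0.823 1.712
v 2.081 1.401 2.917
v 1.722 0.368 3.238
v 2.269 0.545 3.645
v 2.491 1.183 3.447
v 1.606 0.898 2.788
v -3.641 1.531 1.352
v -3.461 3.216 2.043
v -4.294 1.835 0.781
v -4.115 3.52 1.472
v -2.805 1.78 0.528
v -2.626 3.465 1.219
v -3.459 2.084 -0.043
v -3.279 3.769 0.648
v -3.007 -2.792 4.223
v -1.337 -2.666 5.316
v -3.089 -1.235 4.17
v -1.419 -1.109 5.263
v -2.021 -2.791 2.717
v -0.351 -2.665 3.81
v -2.103 -1.234 2.664
v -0.433 -1.108 3.757
f 2 1 5
f 2 5 3
f 3 5 6
f 3 6 4
f 5 1 7
f 5 7 6
f 6 7 8
f 6 8 4
f 7 1 9
f 7 9 8
f 8 9 10
f 8 10 4
f 9 1 11
f 9 11 10
f 10 11 12
f 10 12 4
f 11 1 13
f 11 13 12
f 12 13 14
f 12 14 4
f 13 1 15
f 13 15 14
f 14 15 16
f 14 16 4
f 15 1 17
f 15 17 16
f 16 17 18
f 16 18 4
f 17 1 19
f 17 19 18
f 18 19 20
f 18 20 4
f 19 1 21
f 19 21 20
f 20 21 22
f 20 22 4
f 21 1 23
f 21 23 22
f 22 23 24
f 22 24 4
f 23 1 25
f 23 25 24
f 24 25 26
f 24 26 4
f 25 1 27
f 25 27 26
f 26 27 28
f 26 28 4
f 27 1 29
f 27 29 28
f 28 29 30
f 28 30 4
f 29 1 2
f 29 2 30
f 30 2 3
f 30 3 4
f 32 31 35
f 32 35 33
f 33 35 36
f 33 36 34
f 35 31 37
f 35 37 36
f 36 37 38
f 36 38 34
f 37 31 39
f 37 39 38
f 38 39 40
f 38 40 34
f 39 31 41
f 39 41 40
f 40 41 42
f 40 42 34
f 41 31 43
f 41 43 42
f 42 43 44
f 42 44 34
f 43 31 45
f 43 45 44
f 44 45 46
f 44 46 34
f 45 31 47
f 45 47 46
f 46 47 48
f 46 48 34
f 47 31 49
f 47 49 48
f 48 49 50
f 48 50 34
f 49 31 51
f 49 51 50
f 50 51 52
f 50 52 34
f 51 31 32
f 51 32 52
f 52 32 33
f 52 33 34
f 53 90 69
f 90 64 93
f 69 93 58
f 90 93 69
f 53 69 65
f 69 58 70
f 65 70 54
f 69 70 65
f 53 65 74
f 65 54 75
f 74 75 60
f 65 75 74
f 53 74 86
f 74 60 89
f 86 89 63
f 74 89 86
f 53 86 90
f 86 63 94
f 90 94 64
f 86 94 90
f 54 70 81
f 70 58 84
f 81 84 62
f 70 84 81
f 58 93 71
f 93 64 92
f 71 92 57
f 93 92 71
f 64 94 91
f 94 63 87
f 91 87 55
f 94 87 91
f 63 89 88
f 89 60 76
f 88 76 59
f 89 76 88
f 60 75 80
f 75 54 77
f 80 77 61
f 75 77 80
f 56 82 68
f 82 62 83
f 68 83 57
f 82 83 68
f 56 68 66
f 68 57 67
f 66 67 55
f 68 67 66
f 56 66 73
f 66 55 72
f 73 72 59
f 66 72 73
f 56 73 78
f 73 59 79
f 78 79 61
f 73 79 78
f 56 78 82
f 78 61 85
f 82 85 62
f 78 85 82
f 57 83 71
f 83 62 84
f 71 84 58
f 83 84 71
f 55 67 91
f 67 57 92
f 91 92 64
f 67 92 91
f 59 72 88
f 72 55 87
f 88 87 63
f 72 87 88
f 61 79 80
f 79 59 76
f 80 76 60
f 79 76 80
f 62 85 81
f 85 61 77
f 81 77 54
f 85 77 81
f 96 98 95
f 99 96 95
f 95 98 97
f 97 99 95
f 96 102 98
f 100 96 99
f 100 102 96
f 98 102 97
f 101 99 97
f 97 102 101
f 101 100 99
f 102 100 101
f 104 106 103
f 107 104 103
f 103 106 105
f 105 107 103
f 104 110 106
f 108 104 107
f 108 110 104
f 106 110 105
f 109 107 105
f 105 110 109
f 109 108 107
f 110 108 109



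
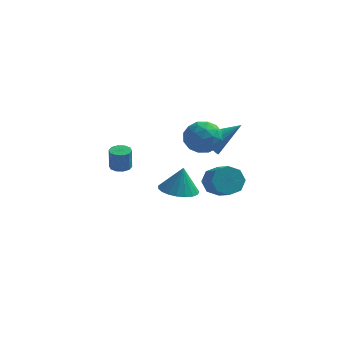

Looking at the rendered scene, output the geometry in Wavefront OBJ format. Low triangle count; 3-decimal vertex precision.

v 0.72 3.436 0.499
v 1.186 2.856 0.233
v 2.16 4.104 1.561
v 1.236 3.196 -0.05
v 1.122 3.613 -0.158
v 0.881 3.973 -0.057
v 0.588 4.163 0.22
v 0.338 4.121 0.586
v 0.209 3.862 0.924
v 0.242 3.468 1.127
v 0.427 3.063 1.131
v 0.705 2.777 0.934
v 0.988 2.699 0.599
v -0.407 1.865 -1.905
v 0.092 1.012 -1.846
v -0.213 2.075 -0.515
v 0.393 1.281 -1.929
v 0.554 1.652 -2.007
v 0.55 2.059 -2.068
v 0.38 2.432 -2.101
v 0.074 2.708 -2.1
v -0.315 2.837 -2.065
v -0.72 2.799 -2.003
v -1.071 2.599 -1.924
v -1.307 2.272 -1.841
v -1.388 1.875 -1.77
v -1.299 1.476 -1.722
v -1.055 1.144 -1.706
v -0.7 0.937 -1.724
v -0.294 0.89 -1.774
v 2.213 -2.029 1.309
v 2.778 -2.058 0.758
v 3.413 -3.021 1.46
v 2.847 -2.991 2.011
v 2.901 -1.658 1.194
v 3.536 -2.621 1.897
v 2.621 -1.476 1.698
v 3.256 -2.438 2.4
v 2.102 -1.617 1.974
v 2.736 -2.579 2.676
v 1.647 -1.999 1.86
v 2.282 -2.962 2.562
v 1.524 -2.399 1.423
v 2.159 -3.362 2.126
v 1.804 -2.582 0.92
v 2.439 -3.544 1.622
v 2.324 -2.441 0.644
v 2.958 -3.403 1.346
v -3.389 2.586 -1.099
v -3.002 2.977 -1.08
v -2.985 2.904 0.077
v -3.371 2.514 0.059
v -3.306 3.129 -1.066
v -3.288 3.056 0.092
v -3.641 3.074 -1.064
v -3.624 3.001 0.093
v -3.88 2.832 -1.076
v -3.863 2.759 0.082
v -3.931 2.497 -1.096
v -3.914 2.424 0.061
v -3.775 2.196 -1.117
v -3.758 2.123 0.04
v -3.472 2.044 -1.132
v -3.454 1.971 0.026
v -3.136 2.099 -1.133
v -3.119 2.026 0.024
v -2.897 2.341 -1.122
v -2.88 2.268 0.036
v -2.846 2.676 -1.101
v -2.829 2.603 0.056
v 0.558 1.59 2.887
v 1.23 1.786 2.203
v 0.63 0.054 2.517
v 1.302 0.25 1.833
v 1.526 0.343 2.78
v 1.482 1.293 3.009
v 0.378 0.547 1.711
v 0.334 1.497 1.94
v 1.118 1.141 1.477
v 1.828 1.016 2.137
v 0.032 0.824 2.583
v 0.742 0.699 3.243
v 0.888 1.823 2.577
v 0.972 0.017 2.143
v 1.104 0.072 2.699
v 1.499 0.187 2.298
v 1.036 1.533 3.051
v 1.431 1.648 2.649
v 1.605 0.8 2.989
v 0.429 0.192 2.071
v 0.824 0.307 1.669
v 0.361 1.653 2.422
v 0.756 1.768 2.021
v 0.255 1.04 1.731
v 1.217 1.559 1.749
v 1.259 0.656 1.531
v 0.716 0.831 1.459
v 0.69 1.389 1.594
v 1.634 1.485 2.137
v 1.676 0.582 1.92
v 1.808 0.637 2.476
v 1.782 1.195 2.611
v 1.568 1.106 1.71
v 0.184 1.258 2.8
v 0.226 0.355 2.583
v 0.078 0.645 2.109
v 0.052 1.203 2.244
v 0.601 1.184 3.189
v 0.643 0.281 2.971
v 1.17 0.451 3.126
v 1.144 1.009 3.261
v 0.292 0.734 3.01
f 2 1 4
f 2 4 3
f 4 1 5
f 4 5 3
f 5 1 6
f 5 6 3
f 6 1 7
f 6 7 3
f 7 1 8
f 7 8 3
f 8 1 9
f 8 9 3
f 9 1 10
f 9 10 3
f 10 1 11
f 10 11 3
f 11 1 12
f 11 12 3
f 12 1 13
f 12 13 3
f 13 1 2
f 13 2 3
f 15 14 17
f 15 17 16
f 17 14 18
f 17 18 16
f 18 14 19
f 18 19 16
f 19 14 20
f 19 20 16
f 20 14 21
f 20 21 16
f 21 14 22
f 21 22 16
f 22 14 23
f 22 23 16
f 23 14 24
f 23 24 16
f 24 14 25
f 24 25 16
f 25 14 26
f 25 26 16
f 26 14 27
f 26 27 16
f 27 14 28
f 27 28 16
f 28 14 29
f 28 29 16
f 29 14 30
f 29 30 16
f 30 14 15
f 30 15 16
f 32 31 35
f 32 35 33
f 33 35 36
f 33 36 34
f 35 31 37
f 35 37 36
f 36 37 38
f 36 38 34
f 37 31 39
f 37 39 38
f 38 39 40
f 38 40 34
f 39 31 41
f 39 41 40
f 40 41 42
f 40 42 34
f 41 31 43
f 41 43 42
f 42 43 44
f 42 44 34
f 43 31 45
f 43 45 44
f 44 45 46
f 44 46 34
f 45 31 47
f 45 47 46
f 46 47 48
f 46 48 34
f 47 31 32
f 47 32 48
f 48 32 33
f 48 33 34
f 50 49 53
f 50 53 51
f 51 53 54
f 51 54 52
f 53 49 55
f 53 55 54
f 54 55 56
f 54 56 52
f 55 49 57
f 55 57 56
f 56 57 58
f 56 58 52
f 57 49 59
f 57 59 58
f 58 59 60
f 58 60 52
f 59 49 61
f 59 61 60
f 60 61 62
f 60 62 52
f 61 49 63
f 61 63 62
f 62 63 64
f 62 64 52
f 63 49 65
f 63 65 64
f 64 65 66
f 64 66 52
f 65 49 67
f 65 67 66
f 66 67 68
f 66 68 52
f 67 49 69
f 67 69 68
f 68 69 70
f 68 70 52
f 69 49 50
f 69 50 70
f 70 50 51
f 70 51 52
f 71 108 87
f 108 82 111
f 87 111 76
f 108 111 87
f 71 87 83
f 87 76 88
f 83 88 72
f 87 88 83
f 71 83 92
f 83 72 93
f 92 93 78
f 83 93 92
f 71 92 104
f 92 78 107
f 104 107 81
f 92 107 104
f 71 104 108
f 104 81 112
f 108 112 82
f 104 112 108
f 72 88 99
f 88 76 102
f 99 102 80
f 88 102 99
f 76 111 89
f 111 82 110
f 89 110 75
f 111 110 89
f 82 112 109
f 112 81 105
f 109 105 73
f 112 105 109
f 81 107 106
f 107 78 94
f 106 94 77
f 107 94 106
f 78 93 98
f 93 72 95
f 98 95 79
f 93 95 98
f 74 100 86
f 100 80 101
f 86 101 75
f 100 101 86
f 74 86 84
f 86 75 85
f 84 85 73
f 86 85 84
f 74 84 91
f 84 73 90
f 91 90 77
f 84 90 91
f 74 91 96
f 91 77 97
f 96 97 79
f 91 97 96
f 74 96 100
f 96 79 103
f 100 103 80
f 96 103 100
f 75 101 89
f 101 80 102
f 89 102 76
f 101 102 89
f 73 85 109
f 85 75 110
f 109 110 82
f 85 110 109
f 77 90 106
f 90 73 105
f 106 105 81
f 90 105 106
f 79 97 98
f 97 77 94
f 98 94 78
f 97 94 98
f 80 103 99
f 103 79 95
f 99 95 72
f 103 95 99



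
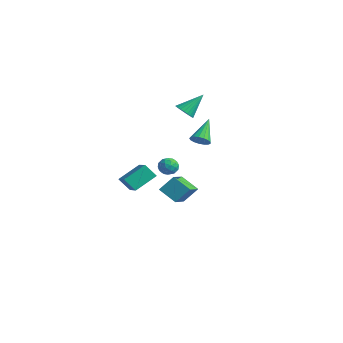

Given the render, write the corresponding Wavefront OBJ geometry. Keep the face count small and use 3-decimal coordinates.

v -0.678 1.395 3.034
v -0.226 1.659 2.666
v -0.462 2.545 4.126
v -0.431 1.776 2.584
v -0.673 1.835 2.57
v -0.916 1.826 2.627
v -1.123 1.752 2.745
v -1.262 1.624 2.908
v -1.312 1.461 3.09
v -1.265 1.287 3.264
v -1.129 1.13 3.403
v -0.925 1.014 3.485
v -0.682 0.955 3.499
v -0.439 0.963 3.442
v -0.233 1.037 3.324
v -0.094 1.166 3.161
v -0.044 1.329 2.979
v -0.09 1.503 2.805
v 4.037 -1.161 3.273
v 4.571 -1.052 3.471
v 3.423 -0.099 4.347
v 4.537 -0.867 3.268
v 4.387 -0.749 3.066
v 4.158 -0.725 2.911
v 3.901 -0.801 2.839
v 3.675 -0.96 2.867
v 3.532 -1.165 2.988
v 3.504 -1.369 3.175
v 3.599 -1.525 3.384
v 3.794 -1.598 3.567
v 4.044 -1.571 3.684
v 4.293 -1.45 3.706
v 4.483 -1.263 3.629
v -0.651 -3.054 -0.853
v -0.51 -1.777 -0.079
v -0.134 -2.671 -1.578
v 0.007 -1.394 -0.804
v 0.593 -3.566 -0.236
v 0.734 -2.289 0.538
v 1.11 -3.183 -0.961
v 1.251 -1.906 -0.187
v -1.805 0.499 -3.189
v -1.48 1.268 -2.3
v -2.878 1.896 -4.003
v -2.553 2.664 -3.113
v -0.787 0.876 -3.887
v -0.462 1.644 -2.997
v -1.86 2.272 -4.7
v -1.535 3.041 -3.811
v -2.541 2.003 -1.471
v -1.954 1.751 -1.534
v -2.866 1.449 -2.286
v -2.279 1.197 -2.349
v -2.643 1.04 -1.845
v -2.442 1.382 -1.341
v -2.378 1.818 -2.479
v -2.177 2.16 -1.975
v -1.853 1.637 -2.157
v -2.017 1.156 -1.765
v -2.803 2.044 -2.055
v -2.967 1.563 -1.663
v -2.219 1.926 -1.431
v -2.601 1.274 -2.389
v -2.815 1.182 -2.093
v -2.47 1.034 -2.13
v -2.506 1.709 -1.318
v -2.161 1.561 -1.354
v -2.566 1.143 -1.537
v -2.659 1.639 -2.466
v -2.314 1.491 -2.502
v -2.35 2.166 -1.69
v -2.005 2.018 -1.727
v -2.254 2.057 -2.283
v -1.815 1.71 -1.834
v -2.006 1.385 -2.313
v -2.064 1.75 -2.389
v -1.946 1.951 -2.093
v -1.911 1.428 -1.604
v -2.102 1.102 -2.083
v -2.316 1.01 -1.787
v -2.198 1.211 -1.49
v -1.852 1.361 -1.97
v -2.718 2.098 -1.737
v -2.909 1.772 -2.216
v -2.622 1.989 -2.33
v -2.504 2.19 -2.033
v -2.814 1.815 -1.507
v -3.005 1.49 -1.986
v -2.874 1.249 -1.727
v -2.756 1.45 -1.431
v -2.968 1.839 -1.85
f 2 1 4
f 2 4 3
f 4 1 5
f 4 5 3
f 5 1 6
f 5 6 3
f 6 1 7
f 6 7 3
f 7 1 8
f 7 8 3
f 8 1 9
f 8 9 3
f 9 1 10
f 9 10 3
f 10 1 11
f 10 11 3
f 11 1 12
f 11 12 3
f 12 1 13
f 12 13 3
f 13 1 14
f 13 14 3
f 14 1 15
f 14 15 3
f 15 1 16
f 15 16 3
f 16 1 17
f 16 17 3
f 17 1 18
f 17 18 3
f 18 1 2
f 18 2 3
f 20 19 22
f 20 22 21
f 22 19 23
f 22 23 21
f 23 19 24
f 23 24 21
f 24 19 25
f 24 25 21
f 25 19 26
f 25 26 21
f 26 19 27
f 26 27 21
f 27 19 28
f 27 28 21
f 28 19 29
f 28 29 21
f 29 19 30
f 29 30 21
f 30 19 31
f 30 31 21
f 31 19 32
f 31 32 21
f 32 19 33
f 32 33 21
f 33 19 20
f 33 20 21
f 35 37 34
f 38 35 34
f 34 37 36
f 36 38 34
f 35 41 37
f 39 35 38
f 39 41 35
f 37 41 36
f 40 38 36
f 36 41 40
f 40 39 38
f 41 39 40
f 43 45 42
f 46 43 42
f 42 45 44
f 44 46 42
f 43 49 45
f 47 43 46
f 47 49 43
f 45 49 44
f 48 46 44
f 44 49 48
f 48 47 46
f 49 47 48
f 50 87 66
f 87 61 90
f 66 90 55
f 87 90 66
f 50 66 62
f 66 55 67
f 62 67 51
f 66 67 62
f 50 62 71
f 62 51 72
f 71 72 57
f 62 72 71
f 50 71 83
f 71 57 86
f 83 86 60
f 71 86 83
f 50 83 87
f 83 60 91
f 87 91 61
f 83 91 87
f 51 67 78
f 67 55 81
f 78 81 59
f 67 81 78
f 55 90 68
f 90 61 89
f 68 89 54
f 90 89 68
f 61 91 88
f 91 60 84
f 88 84 52
f 91 84 88
f 60 86 85
f 86 57 73
f 85 73 56
f 86 73 85
f 57 72 77
f 72 51 74
f 77 74 58
f 72 74 77
f 53 79 65
f 79 59 80
f 65 80 54
f 79 80 65
f 53 65 63
f 65 54 64
f 63 64 52
f 65 64 63
f 53 63 70
f 63 52 69
f 70 69 56
f 63 69 70
f 53 70 75
f 70 56 76
f 75 76 58
f 70 76 75
f 53 75 79
f 75 58 82
f 79 82 59
f 75 82 79
f 54 80 68
f 80 59 81
f 68 81 55
f 80 81 68
f 52 64 88
f 64 54 89
f 88 89 61
f 64 89 88
f 56 69 85
f 69 52 84
f 85 84 60
f 69 84 85
f 58 76 77
f 76 56 73
f 77 73 57
f 76 73 77
f 59 82 78
f 82 58 74
f 78 74 51
f 82 74 78



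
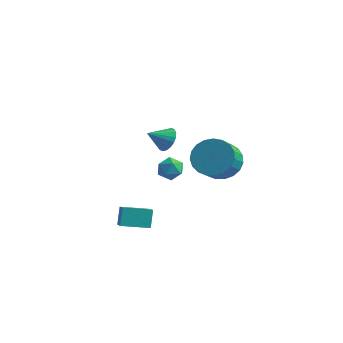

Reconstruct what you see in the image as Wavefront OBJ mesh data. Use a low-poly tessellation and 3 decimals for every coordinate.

v -3.082 3.863 -1.112
v -2.739 3.356 -1.472
v -3.638 3.057 -0.508
v -2.548 3.408 -1.226
v -2.463 3.55 -0.957
v -2.5 3.755 -0.719
v -2.652 3.98 -0.558
v -2.89 4.182 -0.507
v -3.165 4.321 -0.576
v -3.424 4.369 -0.751
v -3.615 4.317 -0.997
v -3.7 4.175 -1.266
v -3.663 3.971 -1.504
v -3.511 3.745 -1.665
v -3.274 3.543 -1.716
v -2.998 3.404 -1.647
v -1.05 0.59 -0.489
v -0.604 1.093 -0.526
v -0.236 -0.133 -0.514
v 0.21 0.37 -0.551
v -0.139 0.27 0.016
v -0.642 0.718 0.031
v -0.198 0.242 -1.071
v -0.701 0.69 -1.056
v -0.077 0.878 -0.886
v -0.041 0.895 -0.214
v -0.799 0.065 -0.826
v -0.763 0.082 -0.154
v -0.523 -3.023 -2.453
v -0.722 -2.583 -1.612
v -1.058 -2.546 -2.83
v -1.257 -2.106 -1.989
v 0.437 -2.134 -2.691
v 0.238 -1.694 -1.85
v -0.098 -1.657 -3.068
v -0.297 -1.217 -2.227
v 2.024 0.858 0.637
v 2.994 1.125 0.727
v 3.186 0.17 1.494
v 2.216 -0.098 1.403
v 2.814 1.34 1.04
v 3.006 0.385 1.807
v 2.498 1.472 1.283
v 2.69 0.516 2.05
v 2.1 1.497 1.415
v 2.292 0.542 2.181
v 1.689 1.412 1.411
v 1.88 0.457 2.178
v 1.336 1.231 1.274
v 1.527 0.276 2.041
v 1.101 0.986 1.027
v 1.293 0.03 1.793
v 1.027 0.718 0.712
v 1.218 -0.238 1.479
v 1.125 0.475 0.384
v 1.316 -0.481 1.151
v 1.378 0.297 0.1
v 1.57 -0.658 0.866
v 1.743 0.217 -0.092
v 1.935 -0.739 0.675
v 2.157 0.247 -0.157
v 2.348 -0.708 0.61
v 2.548 0.383 -0.085
v 2.739 -0.572 0.681
v 2.848 0.601 0.111
v 3.04 -0.354 0.878
v 3.006 0.864 0.399
v 3.197 -0.092 1.166
f 2 1 4
f 2 4 3
f 4 1 5
f 4 5 3
f 5 1 6
f 5 6 3
f 6 1 7
f 6 7 3
f 7 1 8
f 7 8 3
f 8 1 9
f 8 9 3
f 9 1 10
f 9 10 3
f 10 1 11
f 10 11 3
f 11 1 12
f 11 12 3
f 12 1 13
f 12 13 3
f 13 1 14
f 13 14 3
f 14 1 15
f 14 15 3
f 15 1 16
f 15 16 3
f 16 1 2
f 16 2 3
f 17 28 22
f 17 22 18
f 17 18 24
f 17 24 27
f 17 27 28
f 18 22 26
f 22 28 21
f 28 27 19
f 27 24 23
f 24 18 25
f 20 26 21
f 20 21 19
f 20 19 23
f 20 23 25
f 20 25 26
f 21 26 22
f 19 21 28
f 23 19 27
f 25 23 24
f 26 25 18
f 30 32 29
f 33 30 29
f 29 32 31
f 31 33 29
f 30 36 32
f 34 30 33
f 34 36 30
f 32 36 31
f 35 33 31
f 31 36 35
f 35 34 33
f 36 34 35
f 38 37 41
f 38 41 39
f 39 41 42
f 39 42 40
f 41 37 43
f 41 43 42
f 42 43 44
f 42 44 40
f 43 37 45
f 43 45 44
f 44 45 46
f 44 46 40
f 45 37 47
f 45 47 46
f 46 47 48
f 46 48 40
f 47 37 49
f 47 49 48
f 48 49 50
f 48 50 40
f 49 37 51
f 49 51 50
f 50 51 52
f 50 52 40
f 51 37 53
f 51 53 52
f 52 53 54
f 52 54 40
f 53 37 55
f 53 55 54
f 54 55 56
f 54 56 40
f 55 37 57
f 55 57 56
f 56 57 58
f 56 58 40
f 57 37 59
f 57 59 58
f 58 59 60
f 58 60 40
f 59 37 61
f 59 61 60
f 60 61 62
f 60 62 40
f 61 37 63
f 61 63 62
f 62 63 64
f 62 64 40
f 63 37 65
f 63 65 64
f 64 65 66
f 64 66 40
f 65 37 67
f 65 67 66
f 66 67 68
f 66 68 40
f 67 37 38
f 67 38 68
f 68 38 39
f 68 39 40



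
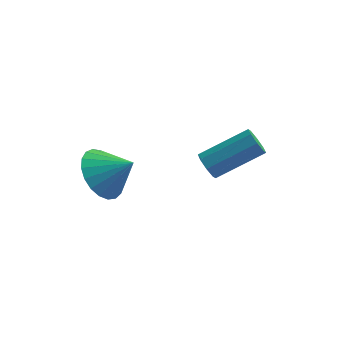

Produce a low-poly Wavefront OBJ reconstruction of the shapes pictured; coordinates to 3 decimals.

v -1.608 -0.882 -1.076
v -1.295 -1.073 -1.459
v 0.201 -0.369 -0.587
v -0.112 -0.178 -0.204
v -1.426 -0.698 -1.538
v 0.071 0.007 -0.666
v -1.664 -0.43 -1.347
v -0.167 0.275 -0.475
v -1.869 -0.427 -0.997
v -0.372 0.277 -0.125
v -1.921 -0.691 -0.693
v -0.425 0.013 0.179
v -1.791 -1.067 -0.614
v -0.294 -0.362 0.258
v -1.553 -1.335 -0.805
v -0.056 -0.63 0.067
v -1.348 -1.337 -1.155
v 0.149 -0.633 -0.283
v -4.365 -3.794 0.743
v -3.791 -3.497 0.033
v -3.395 -3.866 1.497
v -3.898 -3.152 0.204
v -4.085 -2.918 0.467
v -4.321 -2.836 0.778
v -4.565 -2.919 1.083
v -4.774 -3.154 1.33
v -4.912 -3.499 1.475
v -4.955 -3.896 1.493
v -4.897 -4.275 1.382
v -4.746 -4.57 1.16
v -4.53 -4.732 0.866
v -4.284 -4.731 0.551
v -4.053 -4.569 0.269
v -3.876 -4.272 0.069
v -3.783 -3.893 -0.014
f 2 1 5
f 2 5 3
f 3 5 6
f 3 6 4
f 5 1 7
f 5 7 6
f 6 7 8
f 6 8 4
f 7 1 9
f 7 9 8
f 8 9 10
f 8 10 4
f 9 1 11
f 9 11 10
f 10 11 12
f 10 12 4
f 11 1 13
f 11 13 12
f 12 13 14
f 12 14 4
f 13 1 15
f 13 15 14
f 14 15 16
f 14 16 4
f 15 1 17
f 15 17 16
f 16 17 18
f 16 18 4
f 17 1 2
f 17 2 18
f 18 2 3
f 18 3 4
f 20 19 22
f 20 22 21
f 22 19 23
f 22 23 21
f 23 19 24
f 23 24 21
f 24 19 25
f 24 25 21
f 25 19 26
f 25 26 21
f 26 19 27
f 26 27 21
f 27 19 28
f 27 28 21
f 28 19 29
f 28 29 21
f 29 19 30
f 29 30 21
f 30 19 31
f 30 31 21
f 31 19 32
f 31 32 21
f 32 19 33
f 32 33 21
f 33 19 34
f 33 34 21
f 34 19 35
f 34 35 21
f 35 19 20
f 35 20 21



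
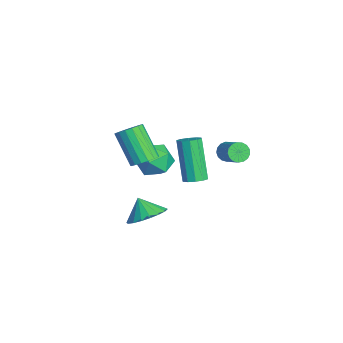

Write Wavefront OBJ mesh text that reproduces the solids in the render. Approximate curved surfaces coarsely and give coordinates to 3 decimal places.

v 0.184 3.382 1.264
v 0.43 3.531 0.819
v 1.382 3.788 1.431
v 1.136 3.638 1.876
v 0.319 3.744 0.902
v 1.271 4.001 1.513
v 0.178 3.874 1.068
v 1.129 4.131 1.679
v 0.038 3.891 1.278
v 0.989 4.148 1.89
v -0.069 3.791 1.486
v 0.883 4.048 2.098
v -0.117 3.598 1.643
v 0.834 3.854 2.254
v -0.097 3.355 1.713
v 0.855 3.611 2.324
v -0.012 3.118 1.68
v 0.94 3.375 2.292
v 0.118 2.942 1.552
v 1.07 3.198 2.164
v 0.263 2.866 1.358
v 1.215 3.123 1.97
v 0.39 2.909 1.143
v 1.342 3.165 1.754
v 0.47 3.06 0.955
v 1.421 3.316 1.567
v 0.484 3.284 0.838
v 1.436 3.541 1.45
v -2.892 1.254 -0.154
v -2.291 1.62 -0.878
v -2.389 -0.26 -0.502
v -1.788 0.106 -1.226
v -1.578 0.289 -0.256
v -1.889 1.225 -0.041
v -2.791 0.135 -1.339
v -3.102 1.071 -1.124
v -2.229 0.929 -1.611
v -1.479 1.023 -0.941
v -3.201 0.337 -0.439
v -2.451 0.431 0.231
v -0.76 -0.003 -3.221
v -0.13 -0.751 -3.068
v -1.32 -0.297 -2.359
v 0.051 -0.422 -2.838
v 0.071 -0.009 -2.684
v -0.073 0.404 -2.636
v -0.353 0.737 -2.705
v -0.714 0.924 -2.875
v -1.084 0.927 -3.115
v -1.39 0.745 -3.375
v -1.571 0.416 -3.605
v -1.591 0.004 -3.759
v -1.447 -0.41 -3.806
v -1.167 -0.743 -3.738
v -0.806 -0.929 -3.567
v -0.436 -0.932 -3.328
v 0.802 -0.406 1.74
v 1.2 -0.078 2.153
v 0.135 -0.547 3.552
v -0.262 -0.874 3.14
v 0.988 0.139 2.064
v -0.077 -0.33 3.463
v 0.734 0.231 1.901
v -0.331 -0.238 3.301
v 0.495 0.177 1.701
v -0.57 -0.292 3.101
v 0.327 -0.01 1.511
v -0.738 -0.479 2.91
v 0.267 -0.288 1.372
v -0.798 -0.757 2.772
v 0.331 -0.593 1.318
v -0.734 -1.062 2.718
v 0.502 -0.855 1.361
v -0.563 -1.323 2.761
v 0.742 -1.014 1.491
v -0.323 -1.482 2.89
v 0.996 -1.033 1.677
v -0.069 -1.502 3.077
v 1.206 -0.909 1.879
v 0.141 -1.378 3.278
v 1.323 -0.67 2.048
v 0.258 -1.139 3.447
v 1.321 -0.37 2.147
v 0.256 -0.839 3.546
v 1.135 1.722 0.392
v 1.624 1.629 0.67
v 0.554 1.605 2.546
v 0.065 1.698 2.268
v 1.576 1.978 0.647
v 0.506 1.953 2.523
v 1.36 2.228 0.527
v 0.29 2.204 2.403
v 1.058 2.286 0.355
v -0.012 2.261 2.231
v 0.785 2.128 0.198
v -0.285 2.103 2.074
v 0.646 1.815 0.114
v -0.424 1.791 1.99
v 0.694 1.467 0.137
v -0.376 1.442 2.013
v 0.91 1.216 0.257
v -0.16 1.192 2.133
v 1.212 1.159 0.429
v 0.142 1.134 2.305
v 1.485 1.317 0.586
v 0.415 1.292 2.462
f 2 1 5
f 2 5 3
f 3 5 6
f 3 6 4
f 5 1 7
f 5 7 6
f 6 7 8
f 6 8 4
f 7 1 9
f 7 9 8
f 8 9 10
f 8 10 4
f 9 1 11
f 9 11 10
f 10 11 12
f 10 12 4
f 11 1 13
f 11 13 12
f 12 13 14
f 12 14 4
f 13 1 15
f 13 15 14
f 14 15 16
f 14 16 4
f 15 1 17
f 15 17 16
f 16 17 18
f 16 18 4
f 17 1 19
f 17 19 18
f 18 19 20
f 18 20 4
f 19 1 21
f 19 21 20
f 20 21 22
f 20 22 4
f 21 1 23
f 21 23 22
f 22 23 24
f 22 24 4
f 23 1 25
f 23 25 24
f 24 25 26
f 24 26 4
f 25 1 27
f 25 27 26
f 26 27 28
f 26 28 4
f 27 1 2
f 27 2 28
f 28 2 3
f 28 3 4
f 29 40 34
f 29 34 30
f 29 30 36
f 29 36 39
f 29 39 40
f 30 34 38
f 34 40 33
f 40 39 31
f 39 36 35
f 36 30 37
f 32 38 33
f 32 33 31
f 32 31 35
f 32 35 37
f 32 37 38
f 33 38 34
f 31 33 40
f 35 31 39
f 37 35 36
f 38 37 30
f 42 41 44
f 42 44 43
f 44 41 45
f 44 45 43
f 45 41 46
f 45 46 43
f 46 41 47
f 46 47 43
f 47 41 48
f 47 48 43
f 48 41 49
f 48 49 43
f 49 41 50
f 49 50 43
f 50 41 51
f 50 51 43
f 51 41 52
f 51 52 43
f 52 41 53
f 52 53 43
f 53 41 54
f 53 54 43
f 54 41 55
f 54 55 43
f 55 41 56
f 55 56 43
f 56 41 42
f 56 42 43
f 58 57 61
f 58 61 59
f 59 61 62
f 59 62 60
f 61 57 63
f 61 63 62
f 62 63 64
f 62 64 60
f 63 57 65
f 63 65 64
f 64 65 66
f 64 66 60
f 65 57 67
f 65 67 66
f 66 67 68
f 66 68 60
f 67 57 69
f 67 69 68
f 68 69 70
f 68 70 60
f 69 57 71
f 69 71 70
f 70 71 72
f 70 72 60
f 71 57 73
f 71 73 72
f 72 73 74
f 72 74 60
f 73 57 75
f 73 75 74
f 74 75 76
f 74 76 60
f 75 57 77
f 75 77 76
f 76 77 78
f 76 78 60
f 77 57 79
f 77 79 78
f 78 79 80
f 78 80 60
f 79 57 81
f 79 81 80
f 80 81 82
f 80 82 60
f 81 57 83
f 81 83 82
f 82 83 84
f 82 84 60
f 83 57 58
f 83 58 84
f 84 58 59
f 84 59 60
f 86 85 89
f 86 89 87
f 87 89 90
f 87 90 88
f 89 85 91
f 89 91 90
f 90 91 92
f 90 92 88
f 91 85 93
f 91 93 92
f 92 93 94
f 92 94 88
f 93 85 95
f 93 95 94
f 94 95 96
f 94 96 88
f 95 85 97
f 95 97 96
f 96 97 98
f 96 98 88
f 97 85 99
f 97 99 98
f 98 99 100
f 98 100 88
f 99 85 101
f 99 101 100
f 100 101 102
f 100 102 88
f 101 85 103
f 101 103 102
f 102 103 104
f 102 104 88
f 103 85 105
f 103 105 104
f 104 105 106
f 104 106 88
f 105 85 86
f 105 86 106
f 106 86 87
f 106 87 88



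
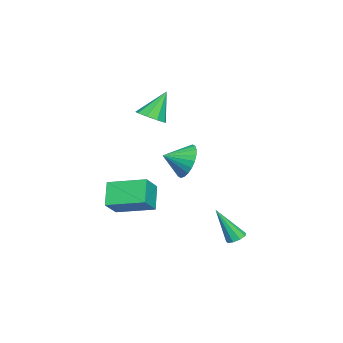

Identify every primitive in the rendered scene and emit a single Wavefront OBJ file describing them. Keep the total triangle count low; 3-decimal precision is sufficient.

v -2.408 -3.713 -2.129
v -1.388 -3.913 -1.283
v -2.378 -1.681 -1.684
v -1.358 -1.881 -0.838
v -1.422 -3.479 -3.262
v -0.402 -3.679 -2.416
v -1.392 -1.447 -2.817
v -0.372 -1.647 -1.971
v 0.859 3.182 -3.192
v 1.246 2.881 -3.393
v 1.041 2.238 -1.428
v 1.386 3.182 -3.247
v 1.28 3.483 -3.075
v 0.976 3.643 -2.958
v 0.618 3.588 -2.951
v 0.373 3.343 -3.056
v 0.355 3.023 -3.226
v 0.573 2.777 -3.38
v 0.925 2.722 -3.446
v -2.367 -1.983 2.908
v -1.737 -1.463 2.983
v -3.033 -1.397 4.452
v -2.159 -1.215 2.707
v -2.678 -1.327 2.526
v -3.051 -1.745 2.523
v -3.105 -2.275 2.701
v -2.813 -2.667 2.976
v -2.313 -2.74 3.219
v -1.838 -2.458 3.317
v -1.611 -1.953 3.223
v 1.26 0.905 1.62
v 2.006 1.018 0.919
v 1.84 -0.065 2.08
v 2.147 1.244 1.22
v 2.152 1.419 1.581
v 2.022 1.516 1.949
v 1.776 1.519 2.267
v 1.451 1.429 2.486
v 1.097 1.26 2.573
v 0.769 1.036 2.515
v 0.515 0.792 2.321
v 0.374 0.566 2.02
v 0.369 0.391 1.659
v 0.499 0.295 1.291
v 0.745 0.291 0.973
v 1.07 0.381 0.754
v 1.423 0.551 0.667
v 1.752 0.774 0.725
f 2 4 1
f 5 2 1
f 1 4 3
f 3 5 1
f 2 8 4
f 6 2 5
f 6 8 2
f 4 8 3
f 7 5 3
f 3 8 7
f 7 6 5
f 8 6 7
f 10 9 12
f 10 12 11
f 12 9 13
f 12 13 11
f 13 9 14
f 13 14 11
f 14 9 15
f 14 15 11
f 15 9 16
f 15 16 11
f 16 9 17
f 16 17 11
f 17 9 18
f 17 18 11
f 18 9 19
f 18 19 11
f 19 9 10
f 19 10 11
f 21 20 23
f 21 23 22
f 23 20 24
f 23 24 22
f 24 20 25
f 24 25 22
f 25 20 26
f 25 26 22
f 26 20 27
f 26 27 22
f 27 20 28
f 27 28 22
f 28 20 29
f 28 29 22
f 29 20 30
f 29 30 22
f 30 20 21
f 30 21 22
f 32 31 34
f 32 34 33
f 34 31 35
f 34 35 33
f 35 31 36
f 35 36 33
f 36 31 37
f 36 37 33
f 37 31 38
f 37 38 33
f 38 31 39
f 38 39 33
f 39 31 40
f 39 40 33
f 40 31 41
f 40 41 33
f 41 31 42
f 41 42 33
f 42 31 43
f 42 43 33
f 43 31 44
f 43 44 33
f 44 31 45
f 44 45 33
f 45 31 46
f 45 46 33
f 46 31 47
f 46 47 33
f 47 31 48
f 47 48 33
f 48 31 32
f 48 32 33



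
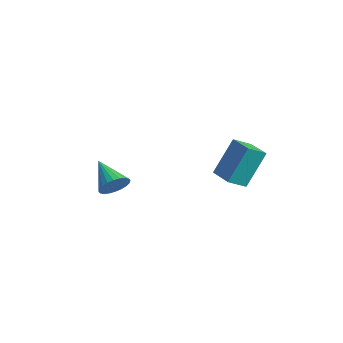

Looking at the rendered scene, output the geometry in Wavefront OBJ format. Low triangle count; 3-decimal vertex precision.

v -3.282 -3.635 -0.272
v -2.975 -4.112 0.172
v -4.638 -3.685 0.612
v -2.904 -3.869 0.294
v -2.89 -3.591 0.331
v -2.937 -3.319 0.275
v -3.035 -3.096 0.137
v -3.171 -2.955 -0.064
v -3.324 -2.917 -0.297
v -3.471 -2.988 -0.526
v -3.589 -3.158 -0.716
v -3.66 -3.401 -0.838
v -3.673 -3.679 -0.875
v -3.627 -3.951 -0.82
v -3.528 -4.174 -0.681
v -3.392 -4.315 -0.48
v -3.239 -4.353 -0.247
v -3.093 -4.282 -0.019
v -2.863 0.81 -0.397
v -2.869 1.773 1.344
v -2.82 1.675 -0.876
v -2.826 2.639 0.865
v -1.554 0.761 -0.365
v -1.56 1.725 1.376
v -1.511 1.627 -0.844
v -1.517 2.59 0.897
f 2 1 4
f 2 4 3
f 4 1 5
f 4 5 3
f 5 1 6
f 5 6 3
f 6 1 7
f 6 7 3
f 7 1 8
f 7 8 3
f 8 1 9
f 8 9 3
f 9 1 10
f 9 10 3
f 10 1 11
f 10 11 3
f 11 1 12
f 11 12 3
f 12 1 13
f 12 13 3
f 13 1 14
f 13 14 3
f 14 1 15
f 14 15 3
f 15 1 16
f 15 16 3
f 16 1 17
f 16 17 3
f 17 1 18
f 17 18 3
f 18 1 2
f 18 2 3
f 20 22 19
f 23 20 19
f 19 22 21
f 21 23 19
f 20 26 22
f 24 20 23
f 24 26 20
f 22 26 21
f 25 23 21
f 21 26 25
f 25 24 23
f 26 24 25



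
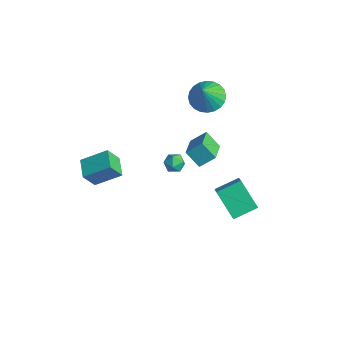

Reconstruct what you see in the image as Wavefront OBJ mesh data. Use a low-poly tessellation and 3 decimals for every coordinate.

v -1.31 1.851 -1.261
v -0.95 1.897 -1.789
v -1.37 0.823 -1.391
v -1.01 0.869 -1.919
v -0.75 0.981 -1.344
v -0.713 1.617 -1.263
v -1.607 1.103 -1.917
v -1.57 1.739 -1.836
v -1.133 1.435 -2.195
v -0.604 1.36 -1.841
v -1.716 1.36 -1.339
v -1.187 1.285 -0.985
v -2.469 -2.882 -0.607
v -2.55 -3.524 0.428
v -1.725 -1.677 0.199
v -1.807 -2.318 1.234
v -1.413 -3.382 -0.834
v -1.495 -4.023 0.201
v -0.67 -2.176 -0.028
v -0.751 -2.818 1.007
v 1.769 0.082 2.819
v 2.125 0.827 3.468
v 0.708 1.087 2.245
v 1.064 1.832 2.894
v 2.496 0.408 2.046
v 2.852 1.153 2.695
v 1.435 1.413 1.472
v 1.791 2.158 2.121
v -1.511 3.661 2.655
v -1.062 2.933 2.137
v -0.989 2.979 4.065
v -0.776 3.198 2.16
v -0.602 3.533 2.257
v -0.567 3.888 2.416
v -0.675 4.208 2.611
v -0.91 4.445 2.813
v -1.237 4.563 2.991
v -1.606 4.543 3.117
v -1.96 4.389 3.174
v -2.245 4.124 3.151
v -2.419 3.789 3.053
v -2.455 3.434 2.895
v -2.347 3.114 2.7
v -2.111 2.877 2.498
v -1.784 2.759 2.32
v -1.416 2.779 2.194
v 2.789 2.278 -3.289
v 1.479 2.11 -1.994
v 3.084 3.607 -2.819
v 1.774 3.439 -1.524
v 3.506 1.881 -2.616
v 2.196 1.713 -1.321
v 3.801 3.21 -2.146
v 2.491 3.042 -0.851
f 1 12 6
f 1 6 2
f 1 2 8
f 1 8 11
f 1 11 12
f 2 6 10
f 6 12 5
f 12 11 3
f 11 8 7
f 8 2 9
f 4 10 5
f 4 5 3
f 4 3 7
f 4 7 9
f 4 9 10
f 5 10 6
f 3 5 12
f 7 3 11
f 9 7 8
f 10 9 2
f 14 16 13
f 17 14 13
f 13 16 15
f 15 17 13
f 14 20 16
f 18 14 17
f 18 20 14
f 16 20 15
f 19 17 15
f 15 20 19
f 19 18 17
f 20 18 19
f 22 24 21
f 25 22 21
f 21 24 23
f 23 25 21
f 22 28 24
f 26 22 25
f 26 28 22
f 24 28 23
f 27 25 23
f 23 28 27
f 27 26 25
f 28 26 27
f 30 29 32
f 30 32 31
f 32 29 33
f 32 33 31
f 33 29 34
f 33 34 31
f 34 29 35
f 34 35 31
f 35 29 36
f 35 36 31
f 36 29 37
f 36 37 31
f 37 29 38
f 37 38 31
f 38 29 39
f 38 39 31
f 39 29 40
f 39 40 31
f 40 29 41
f 40 41 31
f 41 29 42
f 41 42 31
f 42 29 43
f 42 43 31
f 43 29 44
f 43 44 31
f 44 29 45
f 44 45 31
f 45 29 46
f 45 46 31
f 46 29 30
f 46 30 31
f 48 50 47
f 51 48 47
f 47 50 49
f 49 51 47
f 48 54 50
f 52 48 51
f 52 54 48
f 50 54 49
f 53 51 49
f 49 54 53
f 53 52 51
f 54 52 53

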